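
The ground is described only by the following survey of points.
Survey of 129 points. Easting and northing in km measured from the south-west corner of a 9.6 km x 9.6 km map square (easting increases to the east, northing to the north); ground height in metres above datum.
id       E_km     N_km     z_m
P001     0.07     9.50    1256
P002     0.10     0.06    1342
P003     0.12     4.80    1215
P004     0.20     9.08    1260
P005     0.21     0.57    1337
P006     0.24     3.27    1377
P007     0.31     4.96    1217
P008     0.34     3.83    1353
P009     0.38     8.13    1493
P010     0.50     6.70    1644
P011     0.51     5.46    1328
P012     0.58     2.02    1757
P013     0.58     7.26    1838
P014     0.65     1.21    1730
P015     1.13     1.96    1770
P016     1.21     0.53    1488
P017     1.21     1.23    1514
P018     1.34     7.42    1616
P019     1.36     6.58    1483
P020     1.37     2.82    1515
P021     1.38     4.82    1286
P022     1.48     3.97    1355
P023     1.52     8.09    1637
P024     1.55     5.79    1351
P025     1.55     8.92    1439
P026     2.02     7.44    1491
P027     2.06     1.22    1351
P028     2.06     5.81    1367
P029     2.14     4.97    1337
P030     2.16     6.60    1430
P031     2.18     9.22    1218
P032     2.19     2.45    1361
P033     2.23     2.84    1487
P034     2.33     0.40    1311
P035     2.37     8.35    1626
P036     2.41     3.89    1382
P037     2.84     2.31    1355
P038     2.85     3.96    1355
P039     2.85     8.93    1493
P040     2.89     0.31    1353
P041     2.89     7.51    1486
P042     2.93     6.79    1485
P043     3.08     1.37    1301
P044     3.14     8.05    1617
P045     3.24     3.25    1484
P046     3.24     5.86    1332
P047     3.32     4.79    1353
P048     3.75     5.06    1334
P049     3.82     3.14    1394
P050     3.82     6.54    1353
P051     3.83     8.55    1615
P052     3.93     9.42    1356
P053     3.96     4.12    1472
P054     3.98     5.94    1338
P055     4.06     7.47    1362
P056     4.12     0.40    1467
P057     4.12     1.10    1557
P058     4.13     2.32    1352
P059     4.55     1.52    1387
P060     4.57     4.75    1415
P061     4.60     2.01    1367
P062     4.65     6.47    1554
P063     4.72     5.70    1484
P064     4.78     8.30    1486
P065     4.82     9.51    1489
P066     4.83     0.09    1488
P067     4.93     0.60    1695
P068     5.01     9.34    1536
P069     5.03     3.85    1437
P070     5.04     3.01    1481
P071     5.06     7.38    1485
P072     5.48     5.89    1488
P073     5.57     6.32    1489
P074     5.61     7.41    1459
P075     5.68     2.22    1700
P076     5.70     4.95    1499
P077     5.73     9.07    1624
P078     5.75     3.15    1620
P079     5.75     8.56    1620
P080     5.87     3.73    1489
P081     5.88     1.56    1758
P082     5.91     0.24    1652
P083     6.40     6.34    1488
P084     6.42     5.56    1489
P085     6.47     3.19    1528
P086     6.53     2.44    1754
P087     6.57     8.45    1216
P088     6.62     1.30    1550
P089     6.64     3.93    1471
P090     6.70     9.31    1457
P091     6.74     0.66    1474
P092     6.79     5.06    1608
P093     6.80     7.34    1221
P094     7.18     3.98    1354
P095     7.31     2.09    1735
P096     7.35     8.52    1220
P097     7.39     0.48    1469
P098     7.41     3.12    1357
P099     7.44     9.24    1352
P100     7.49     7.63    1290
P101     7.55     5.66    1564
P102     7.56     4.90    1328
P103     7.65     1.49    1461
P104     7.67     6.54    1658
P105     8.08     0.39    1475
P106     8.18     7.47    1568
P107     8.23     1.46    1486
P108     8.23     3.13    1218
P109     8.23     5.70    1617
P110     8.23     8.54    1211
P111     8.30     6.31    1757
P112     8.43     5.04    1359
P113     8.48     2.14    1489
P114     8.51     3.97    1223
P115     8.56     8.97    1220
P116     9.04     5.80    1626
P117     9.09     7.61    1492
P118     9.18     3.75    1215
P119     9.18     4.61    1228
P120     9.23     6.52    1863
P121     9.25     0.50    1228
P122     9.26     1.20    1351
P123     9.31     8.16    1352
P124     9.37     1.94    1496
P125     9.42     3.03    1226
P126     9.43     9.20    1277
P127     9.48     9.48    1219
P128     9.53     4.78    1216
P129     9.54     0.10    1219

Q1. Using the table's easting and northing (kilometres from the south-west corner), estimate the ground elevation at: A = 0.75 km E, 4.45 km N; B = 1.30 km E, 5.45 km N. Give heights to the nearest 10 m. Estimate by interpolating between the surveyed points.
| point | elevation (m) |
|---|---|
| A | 1260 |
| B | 1350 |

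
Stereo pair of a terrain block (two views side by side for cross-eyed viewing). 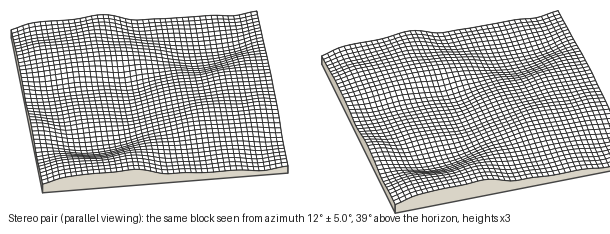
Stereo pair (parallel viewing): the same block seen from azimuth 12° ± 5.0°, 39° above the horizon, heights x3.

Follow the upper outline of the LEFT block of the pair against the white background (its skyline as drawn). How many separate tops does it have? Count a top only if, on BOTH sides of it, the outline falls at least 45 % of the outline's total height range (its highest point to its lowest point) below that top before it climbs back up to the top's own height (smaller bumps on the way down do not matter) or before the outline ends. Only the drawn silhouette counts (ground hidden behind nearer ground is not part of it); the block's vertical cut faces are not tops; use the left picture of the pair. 0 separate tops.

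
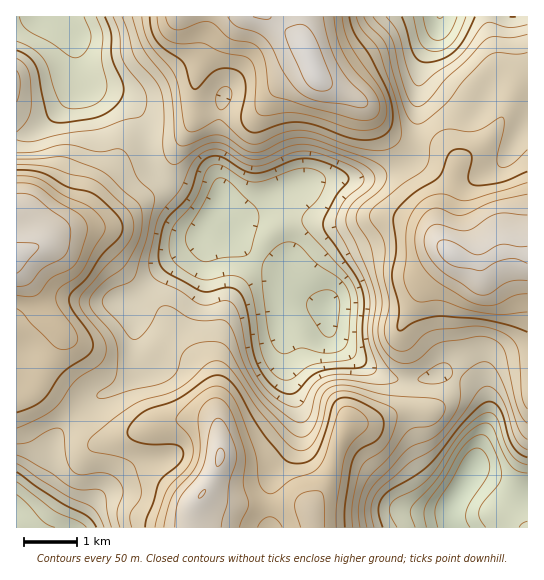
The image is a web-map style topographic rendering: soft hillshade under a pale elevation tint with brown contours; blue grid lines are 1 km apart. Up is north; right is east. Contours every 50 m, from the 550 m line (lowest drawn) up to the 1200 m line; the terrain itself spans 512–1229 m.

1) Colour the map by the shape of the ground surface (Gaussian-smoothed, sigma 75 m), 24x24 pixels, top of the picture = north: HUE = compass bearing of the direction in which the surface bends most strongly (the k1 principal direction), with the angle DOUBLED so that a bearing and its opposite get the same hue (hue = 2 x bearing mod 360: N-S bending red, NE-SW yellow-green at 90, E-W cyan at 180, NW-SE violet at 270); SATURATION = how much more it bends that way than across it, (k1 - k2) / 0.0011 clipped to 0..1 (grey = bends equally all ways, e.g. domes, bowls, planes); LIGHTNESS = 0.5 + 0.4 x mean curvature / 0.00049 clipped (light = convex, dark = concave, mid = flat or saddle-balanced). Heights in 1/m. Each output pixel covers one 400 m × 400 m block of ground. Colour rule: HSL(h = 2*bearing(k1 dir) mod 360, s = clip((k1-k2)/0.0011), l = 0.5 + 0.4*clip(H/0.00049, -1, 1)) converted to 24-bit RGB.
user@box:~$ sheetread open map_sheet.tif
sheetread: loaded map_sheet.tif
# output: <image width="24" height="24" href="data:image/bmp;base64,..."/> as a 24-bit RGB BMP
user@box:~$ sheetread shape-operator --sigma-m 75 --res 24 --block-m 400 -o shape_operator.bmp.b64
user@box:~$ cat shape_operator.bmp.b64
<image width="24" height="24" href="data:image/bmp;base64,Qk32BgAAAAAAADYAAAAoAAAAGAAAABgAAAABABgAAAAAAMAGAAATCwAAEwsAAAAAAAAAAAAAhCJLrD5MhEhnIpGYfNbCgcbJQFCi57SlxLV2nqNronCKNjyKQ1OXt9Ge3+CZoLZhO2I5MSY9tJoyN2EqIRJ2pYzUrM++Xb+fczgxknVTnLeOLMeTJYRFe4JCLHZ1p6ja+NPejrh3aq+cLUGnT1zDtLPJ66yav5VsdCs/KCQauaU1VI0mAjEuP52X0pmLpY46Yq14gNTYt6bMpXKoPYZ8S7JxKLNzI2lV8FRn/MirR6BZMkxjK559ZFKz/qSiy3ZjwiyjVnWsY36o2MKZB1hTCikpniwf1CsAaOm9QZ+0gHSuxJ3IhmiwkZVOYXsvDiUUQmch/vbNi6rLNUmrS8u+EQ9V/3Z1+G1Zi0hwhrWCU0CG58eHL3dJBx0sXRxi6oyNV5tRMmZKOZ94fJSwk3LPyKTgvaTWNjLJHcu+8v/Mr1uIU6C4S3mpCQQv4U1g/dDOrbfdnojKXiyp6sa9xG2GAx4wBRY66NK8w5PJbKygJ5twQIFbRYl7dZ26saXclGvtjJPX7vXWfrW2Wb7HVyOSGgIxZ8+Q4/LZuLbsymv1iWXw59rx+M71LQvRABIz2s+TqXyfyZaYU3djPV85LIEyJoMuTGgzNmI5pLJv8+zNuMqZPVJ3IQwuFSWayvvn2ObHrCp6fRMRioMfjGs251FmtyTJAAtyg9qibmiFyW5xq15qYJ94N8eORFd8YGhMRm1BOpot6fNx1tRaMR04KB4/IqtZMcwgciwSMwAKwEoAoNQcIV4nl4xGp02aHzmGb7ltYVNbomxfwNi3s93oaIbPKySGnn6iY6KjdayR19aB161lJB9JPjpoY8FEIj4hLwciuhaY9PDXs8+oZUp0VnE9ams+Jj4vY6Q2flmWkM+rw/HTaom1mDOVSy5lmJZwbqZ6YKahx6CE27iSMCdrP1B6oLB4NSVTHRVTbH+79ObX3mx2ik6GolVoZTAvOJQ/PcxpXKQhVO0uoZoKKScKJx0TRG9Gfriamsi1OXKpyIqc4rOoVSt7TE16lnRMLSpBFhgsX3E66Lg34KqQoV+yqEGqzKfQk9vIVYiLltu5iFhAw3tFUJ5zMWVrH9tjLN6Qda6IRjhvnp9X4XZvmTGEXld4nlh4cjFtHRovSJ1mrNWnzradoS90YKh1r9e8tIC1hFGbzoLJpHG9us7DlWyvU3yXWtBGG28yQFcxTzc/Yn9Enkw/vktOTU9mgElvijWRRVi0WdarX6xzzD1qxna11/Tsc5LOtHzBc3XLrG6nyJ/DvqCwqWXDoJTGt86xRYaDKUE+Q2JjdoJqbVVuxH2OoEyjUkiGaFGpa6SlcqFXQHxocH+02PPkmL7VkUOtqY+ofIClYZlmhcmqqqnWoofSo6XP4KjQvC+SU2M7G2xGS113e2BsYY9imHqzWnrKQUzataLk08/qZJ/SVbzDz+WqSUmChFq3v6G5f3uYx9DkjtHMcUWNtHt4jZRzpkZ/6lfS157ERq+wFihAk2U8WZIwRIdGVXZpOG9uOMGAwV+HxmyLWaqizLuIloFDJ4FijHy6zYDPy7LT0kWNe0h5rqF7mjZVeltSgDhl7Ld4j19BIAoprGAap9QSHVIRIzEUMTUNMDADJzIBaMgGQn04iFc82pZVNHMpEEITdHk8WE0ZuDRDtHl/gUNVqFZpm3SUZiOL/qmVmhwdEAopyruN3OLATlWAPilCZz82aKVQQ+FfLNpCNIF3UYuKytOuyI2/PoVlLGdYJmMSHIIuqWqEnmm9voe3rFyWOCRw6oik9sXnBSX/ucrm4bi6okS2UzmfbJO1nb60n82JQvmUBGbEbY25i7FvolKg3omgKHVoZcKPK5BwK1o3YFRAnUlLtEVfRSxlvItj6Oy5GUm2ilPN7qm+u1TImFKrbq+Sh8bJ2PPkqvPnAAw1olKSvXZbQGZHwndjsHRrf7mbQFB4SEFhVERBYEk2ll0wSDNDi7lU8eaXITE3ID8/04+FxFbJvpzR1fTwkvP52PPevHOVBQMwSEaIyIqerHCCT4ZpxJuOyafbYy+hTkOIbjmSnj6Jq3RufFNvRM093LuBjz2HJWNaYJRIp2Vxoduep+euXqiMuJ1Tp15HCxxXG4bDrHHP5JfBf5azqYKLti5EnjqJYEt7PSZhrV2nvkyXx215j9ViRpVPskyUVYltM2tRdMCEu+qzosN8V4h5joGtw42qKV55DDc+SipW0pZ8stCtkGzKaHA/flJjez9wRSJMfndJUYKd06fD6tvGTHKAUEaKvISaV9SxYM+uwMyDx7xxRKhcQIR6u0xyo15qChUpHihBydl1eNpeSlaJ"/>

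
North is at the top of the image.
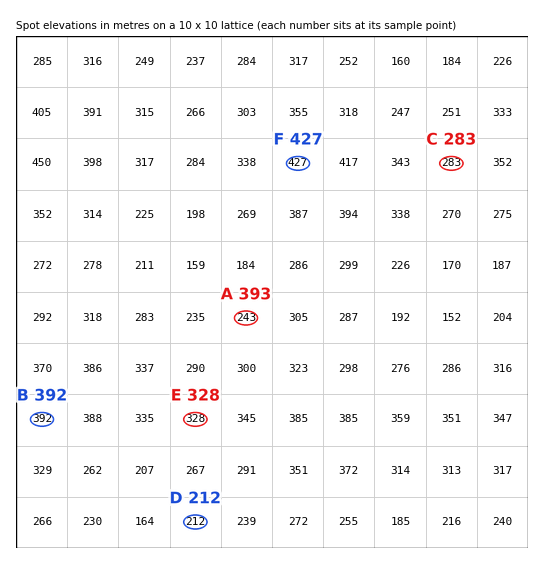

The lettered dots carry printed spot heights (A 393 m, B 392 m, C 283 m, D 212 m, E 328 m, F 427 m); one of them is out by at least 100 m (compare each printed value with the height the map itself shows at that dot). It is A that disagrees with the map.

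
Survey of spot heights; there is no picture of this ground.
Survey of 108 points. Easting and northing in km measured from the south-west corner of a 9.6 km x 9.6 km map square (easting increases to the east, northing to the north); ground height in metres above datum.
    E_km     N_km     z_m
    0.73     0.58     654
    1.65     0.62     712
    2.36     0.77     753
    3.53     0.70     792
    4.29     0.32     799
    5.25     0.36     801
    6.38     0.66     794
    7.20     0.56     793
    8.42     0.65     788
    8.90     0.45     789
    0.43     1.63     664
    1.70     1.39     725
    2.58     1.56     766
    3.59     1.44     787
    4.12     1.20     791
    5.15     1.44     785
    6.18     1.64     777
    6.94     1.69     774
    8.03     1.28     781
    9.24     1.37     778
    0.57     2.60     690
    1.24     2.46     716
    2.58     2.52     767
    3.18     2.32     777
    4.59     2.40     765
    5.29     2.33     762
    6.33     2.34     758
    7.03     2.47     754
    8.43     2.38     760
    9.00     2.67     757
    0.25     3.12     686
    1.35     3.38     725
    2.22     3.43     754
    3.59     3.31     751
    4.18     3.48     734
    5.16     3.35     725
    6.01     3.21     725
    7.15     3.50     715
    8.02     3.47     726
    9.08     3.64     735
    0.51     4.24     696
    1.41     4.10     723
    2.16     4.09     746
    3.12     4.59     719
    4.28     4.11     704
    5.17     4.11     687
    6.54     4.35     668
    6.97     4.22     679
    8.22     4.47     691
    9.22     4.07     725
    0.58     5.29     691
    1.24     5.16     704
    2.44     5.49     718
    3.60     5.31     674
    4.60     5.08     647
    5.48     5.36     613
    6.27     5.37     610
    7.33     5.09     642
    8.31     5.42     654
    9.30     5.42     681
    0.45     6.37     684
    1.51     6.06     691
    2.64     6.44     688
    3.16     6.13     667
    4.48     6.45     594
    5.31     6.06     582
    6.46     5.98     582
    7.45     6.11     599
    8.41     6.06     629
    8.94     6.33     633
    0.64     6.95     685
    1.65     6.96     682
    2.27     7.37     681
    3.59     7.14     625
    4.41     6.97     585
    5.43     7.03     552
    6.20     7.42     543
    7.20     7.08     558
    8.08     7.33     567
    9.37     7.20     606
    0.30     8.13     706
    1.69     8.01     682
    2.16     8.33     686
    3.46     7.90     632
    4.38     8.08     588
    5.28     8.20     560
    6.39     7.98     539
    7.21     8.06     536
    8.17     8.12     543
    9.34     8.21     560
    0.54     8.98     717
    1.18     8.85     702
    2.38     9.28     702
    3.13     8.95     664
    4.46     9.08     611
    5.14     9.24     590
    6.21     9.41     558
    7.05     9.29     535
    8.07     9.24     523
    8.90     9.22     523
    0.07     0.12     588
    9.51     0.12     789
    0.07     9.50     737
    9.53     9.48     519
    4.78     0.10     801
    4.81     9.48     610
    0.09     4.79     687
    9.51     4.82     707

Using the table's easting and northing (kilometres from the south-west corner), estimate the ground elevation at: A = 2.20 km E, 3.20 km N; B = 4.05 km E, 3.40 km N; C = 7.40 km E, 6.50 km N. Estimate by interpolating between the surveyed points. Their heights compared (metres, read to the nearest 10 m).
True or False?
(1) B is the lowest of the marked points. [False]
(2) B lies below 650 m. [False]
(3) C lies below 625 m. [True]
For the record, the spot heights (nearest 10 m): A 750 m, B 740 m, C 580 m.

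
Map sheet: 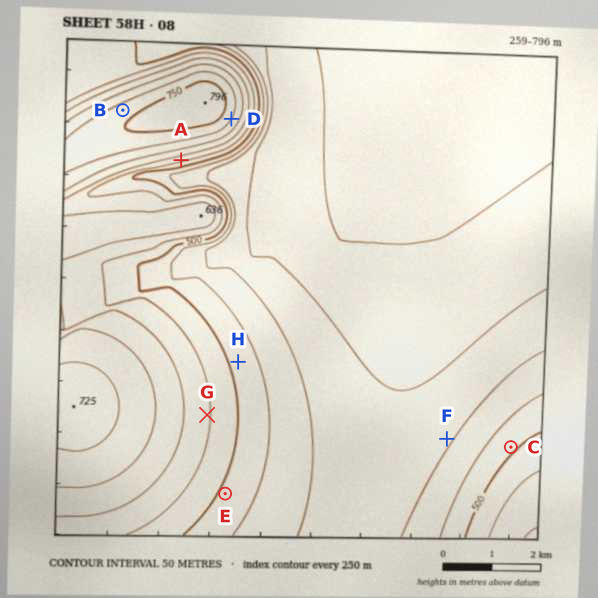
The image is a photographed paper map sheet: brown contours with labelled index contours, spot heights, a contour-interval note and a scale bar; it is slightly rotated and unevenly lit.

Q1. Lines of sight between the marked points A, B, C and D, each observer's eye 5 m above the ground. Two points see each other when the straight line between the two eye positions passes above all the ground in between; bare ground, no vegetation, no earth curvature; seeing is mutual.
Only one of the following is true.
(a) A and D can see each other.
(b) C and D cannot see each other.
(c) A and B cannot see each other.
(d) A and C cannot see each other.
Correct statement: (c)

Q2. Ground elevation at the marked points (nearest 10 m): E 490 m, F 390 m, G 560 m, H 480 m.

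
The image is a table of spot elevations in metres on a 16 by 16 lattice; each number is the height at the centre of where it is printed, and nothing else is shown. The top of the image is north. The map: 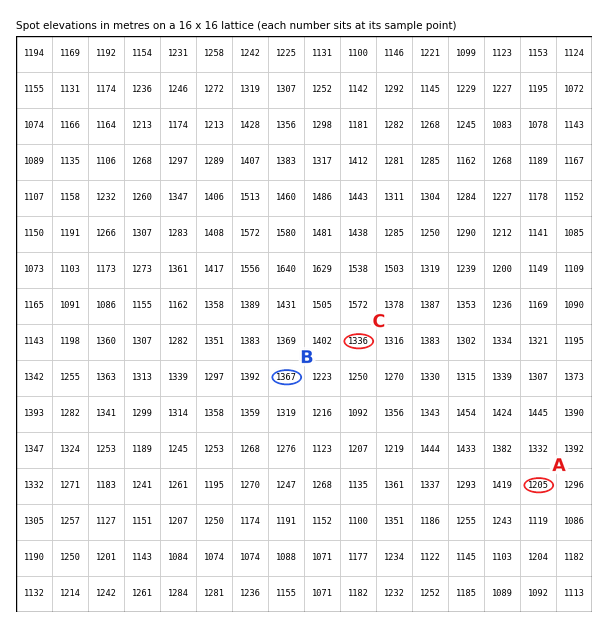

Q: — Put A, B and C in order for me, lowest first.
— A C B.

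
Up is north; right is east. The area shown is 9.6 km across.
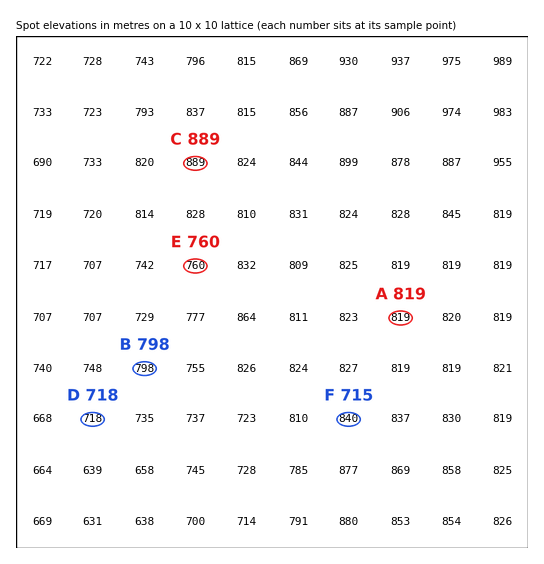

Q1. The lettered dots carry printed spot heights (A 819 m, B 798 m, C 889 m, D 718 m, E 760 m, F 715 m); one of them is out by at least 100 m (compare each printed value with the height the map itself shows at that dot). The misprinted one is F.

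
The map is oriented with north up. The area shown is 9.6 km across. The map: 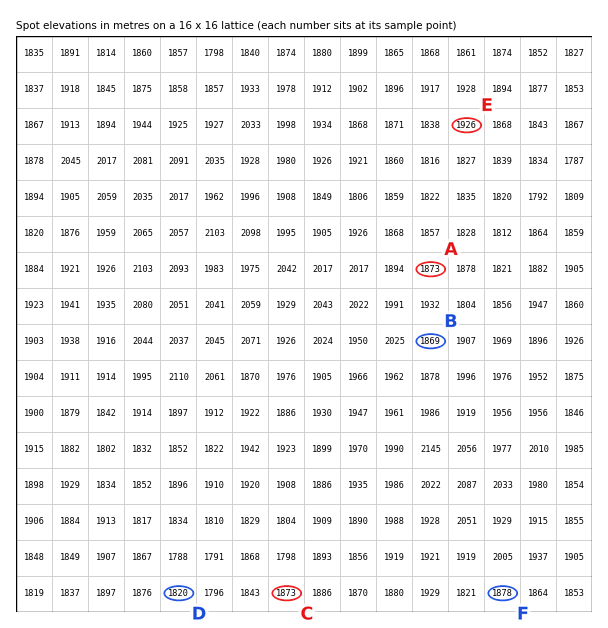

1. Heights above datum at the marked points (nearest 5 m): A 1875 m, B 1870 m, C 1875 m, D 1820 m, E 1925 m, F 1880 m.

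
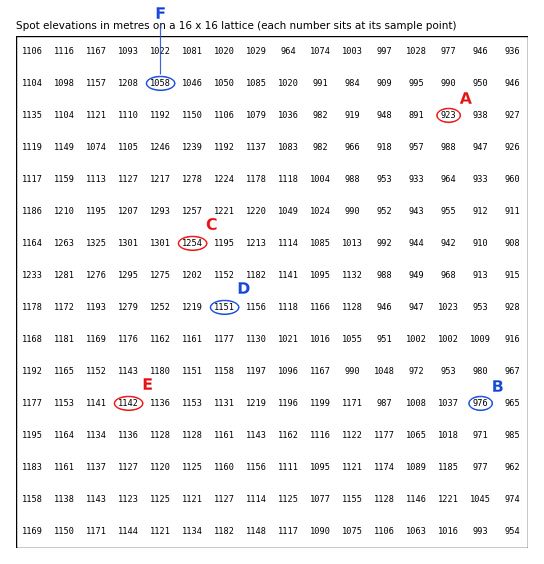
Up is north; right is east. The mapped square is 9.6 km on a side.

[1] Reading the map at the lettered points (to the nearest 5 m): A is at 925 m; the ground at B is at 975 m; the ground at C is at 1255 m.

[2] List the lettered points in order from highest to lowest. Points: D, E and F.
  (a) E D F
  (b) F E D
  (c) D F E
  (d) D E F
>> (d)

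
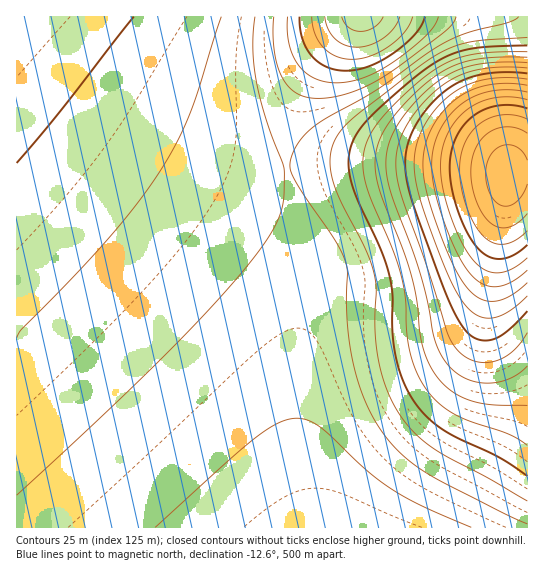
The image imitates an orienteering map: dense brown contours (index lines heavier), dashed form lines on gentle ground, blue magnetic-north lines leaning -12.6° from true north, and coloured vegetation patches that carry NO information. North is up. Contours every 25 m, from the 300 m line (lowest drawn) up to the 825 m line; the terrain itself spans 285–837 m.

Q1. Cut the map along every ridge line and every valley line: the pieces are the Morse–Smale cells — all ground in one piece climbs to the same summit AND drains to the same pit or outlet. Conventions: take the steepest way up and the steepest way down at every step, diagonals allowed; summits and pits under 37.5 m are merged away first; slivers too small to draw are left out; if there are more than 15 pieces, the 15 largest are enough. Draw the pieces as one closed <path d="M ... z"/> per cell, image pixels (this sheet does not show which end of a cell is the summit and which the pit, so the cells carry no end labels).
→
<path d="M17 24l-1 503 298 1-15-67-4-75 5-59 16-69 0-12-20-43-9-34-32 2-20-4-26-10-42-20-36-21-49-35-37-30z"/><path d="M458 164l-133 0-38 5 9 34 20 43 0 12-16 69-5 59 4 75 6 36 10 31 213-1 0-354-22 0-13-5z"/><path d="M527 16l-169 0-31 35-28 43-12 37 0 36 38-3 133 0 35 4 13 5 21-1z"/><path d="M357 16l-340 0-1 7 29 28 37 30 49 35 36 21 42 20 26 10 20 4 20 0 12-4 0-36 5-21 8-19 27-40z"/>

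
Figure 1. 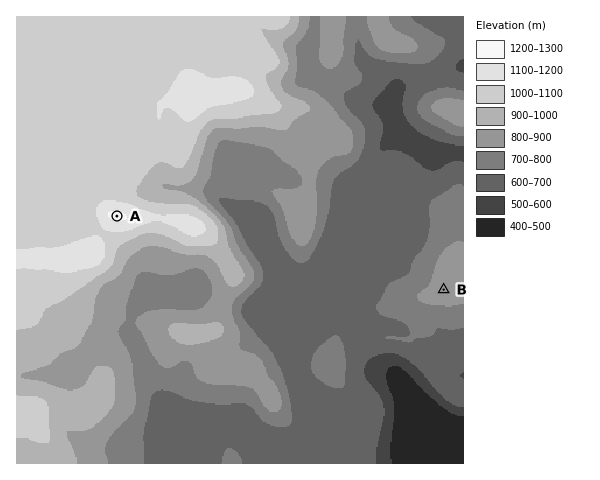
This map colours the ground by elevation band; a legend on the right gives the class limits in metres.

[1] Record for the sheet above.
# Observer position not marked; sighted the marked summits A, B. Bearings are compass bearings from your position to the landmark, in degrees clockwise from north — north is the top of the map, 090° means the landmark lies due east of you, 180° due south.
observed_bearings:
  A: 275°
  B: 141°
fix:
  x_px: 404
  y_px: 241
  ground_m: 650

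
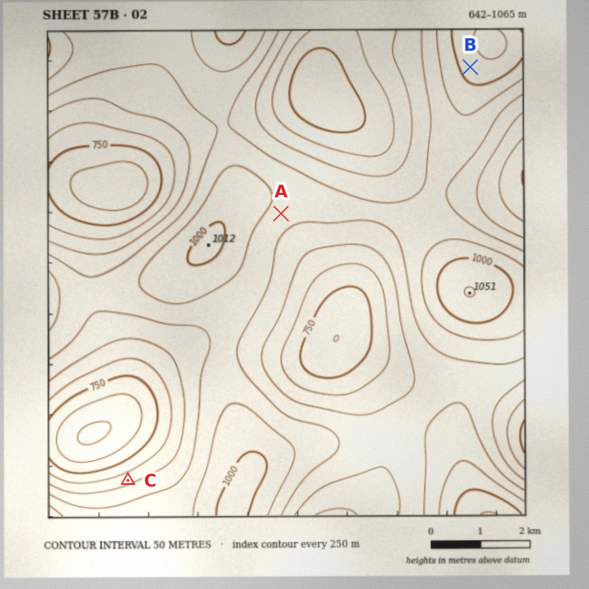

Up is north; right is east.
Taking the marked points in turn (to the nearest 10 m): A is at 930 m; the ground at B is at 1020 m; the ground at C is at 830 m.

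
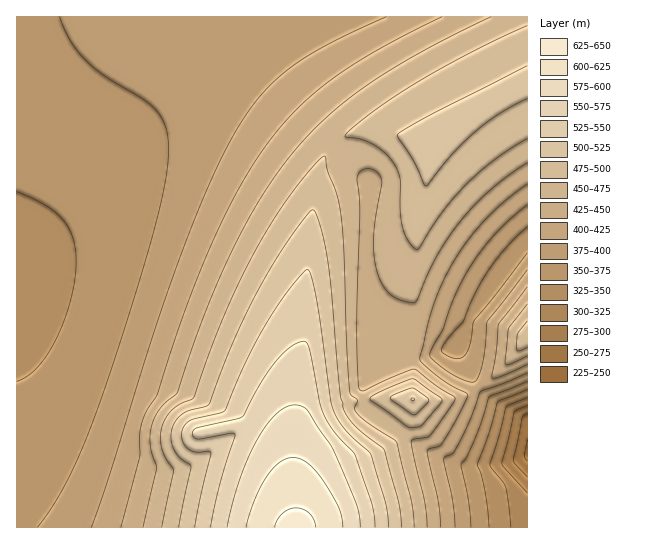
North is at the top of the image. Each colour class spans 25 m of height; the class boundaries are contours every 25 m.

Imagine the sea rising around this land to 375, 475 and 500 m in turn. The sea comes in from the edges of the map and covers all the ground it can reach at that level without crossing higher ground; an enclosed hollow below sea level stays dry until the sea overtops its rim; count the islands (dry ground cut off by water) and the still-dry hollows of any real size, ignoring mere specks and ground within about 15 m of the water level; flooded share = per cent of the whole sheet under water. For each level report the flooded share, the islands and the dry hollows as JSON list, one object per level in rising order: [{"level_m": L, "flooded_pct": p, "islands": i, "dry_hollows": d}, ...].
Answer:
[{"level_m": 375, "flooded_pct": 24, "islands": 0, "dry_hollows": 0}, {"level_m": 475, "flooded_pct": 72, "islands": 1, "dry_hollows": 0}, {"level_m": 500, "flooded_pct": 82, "islands": 1, "dry_hollows": 0}]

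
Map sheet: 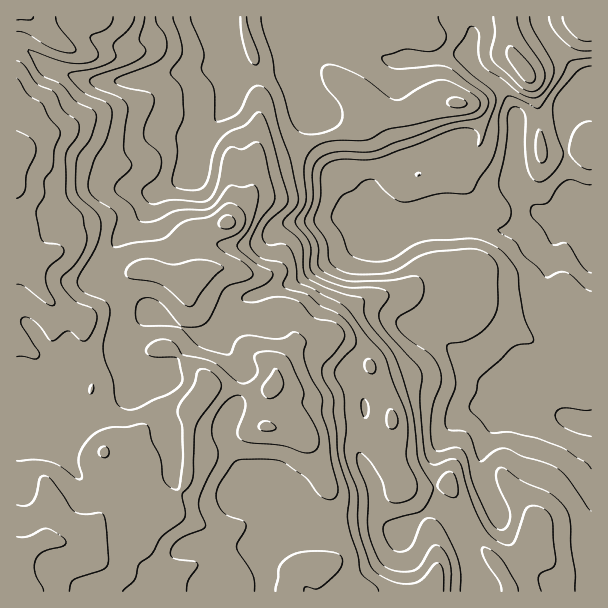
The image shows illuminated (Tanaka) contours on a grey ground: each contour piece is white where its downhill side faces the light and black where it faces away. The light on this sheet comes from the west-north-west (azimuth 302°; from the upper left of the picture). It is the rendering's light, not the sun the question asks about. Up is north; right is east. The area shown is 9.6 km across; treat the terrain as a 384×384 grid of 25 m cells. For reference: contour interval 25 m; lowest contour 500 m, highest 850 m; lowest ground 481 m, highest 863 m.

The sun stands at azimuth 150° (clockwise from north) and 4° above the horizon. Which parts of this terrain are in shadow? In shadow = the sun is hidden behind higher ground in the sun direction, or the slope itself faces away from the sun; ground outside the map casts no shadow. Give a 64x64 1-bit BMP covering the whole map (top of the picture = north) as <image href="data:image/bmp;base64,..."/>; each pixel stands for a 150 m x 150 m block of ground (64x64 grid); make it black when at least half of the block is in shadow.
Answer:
<image width="64" height="64" href="data:image/bmp;base64,Qk0+AgAAAAAAAD4AAAAoAAAAQAAAAEAAAAABAAEAAAAAAAACAAATCwAAEwsAAAIAAAAAAAAA////AAAAAAAAAAAAAAAAAAAAAAAA/AAAAAAAAAD+AAAAAAAAAH4AAAAAAAfAfgAAAAAAA4A8BgAAAAAAADwHAAAAAAAAGAeAAAAAAAAAB4AAAAAAAAAAAAAAAAAAAAAAAAAAAAAAAAAAAAAAAAAAAAAAAAAAAwAAcAAAAAADjADxAAAAAAOMAEHAAAAAA44AAeAAAAADjgAB+AAAAAAAAAB+AGAAAAAAAA4AAAAAAAAAB/AAAAAAAAAA+AAAAAAAAAD4cAAAAAAAAHhwAAAAAAAAPmAAAAAAAAAcPAAAAAAAAxh8AAAAAAAH8HgAAAAAAAOAICAAAAAAAAAAcAAAAAAAACBwAAAAAYAAP3gAAAABgAAf/4AAAAAAAAP/4AAAAAAAAP/wAAAAAHj4//gAAAAeP/h//+AAAB4AOD//+AAADgAAH//4AAAHwAAAP/AAAAP+AAAHwAAAA/8AAAAAAAAD/wAAAAAAAAH/AAAAAAAAAP8AAAAAAAAAfgAAAAAAAAB+AAAAAAAAAD4AAAAAAAAAPwAAAACAAAA/wAAAAIAAAAfAAAAAgwAAB8AAAACHAAADwAAAAAIBwAHgAAAAAAH4AOAAAPAAOfwAwAAD8AA4AAAAAA/gAAAAAAAAH8AAgAAAAAAGAAAAAAAAAAAMAAAAAAAAAAwAAAAAAAAACAAAAAAAAAAAAA=="/>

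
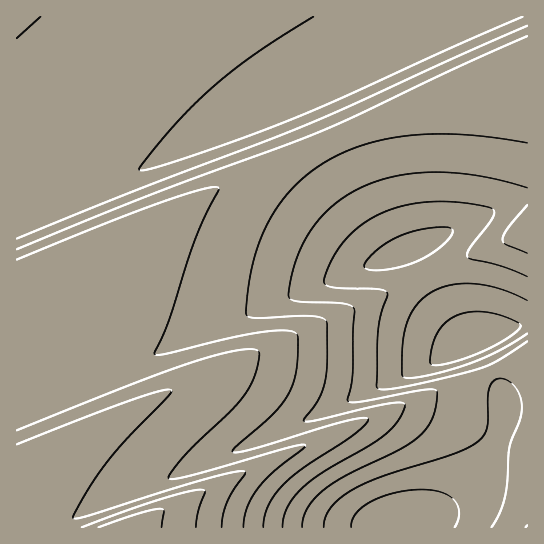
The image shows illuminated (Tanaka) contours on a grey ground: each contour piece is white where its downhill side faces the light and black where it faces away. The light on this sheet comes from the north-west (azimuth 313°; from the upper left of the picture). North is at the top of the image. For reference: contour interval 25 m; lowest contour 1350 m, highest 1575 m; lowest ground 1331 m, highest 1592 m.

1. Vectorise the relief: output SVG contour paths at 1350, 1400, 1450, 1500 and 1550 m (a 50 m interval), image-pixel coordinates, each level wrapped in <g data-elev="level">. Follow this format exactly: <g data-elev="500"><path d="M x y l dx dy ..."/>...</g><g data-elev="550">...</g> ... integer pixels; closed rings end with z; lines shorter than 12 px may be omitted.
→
<g data-elev="1350"><path d="M433 365l-3-2 0-5 5-21 8-12 12-9 15-4 16 0 19 5 15 8-1 4-7 6-26 15-33 12z"/></g><g data-elev="1400"><path d="M324 527l2-10 5-10 10-9 13-9 31-14 72-22 13-6 9-6 6-7 2-7 1-30 2-10 4-6 7-3 8 3 7 8 5 9 1 12-3 11-10 26-2 36-3 16-5 15-8 13"/><path d="M527 341l-30 20-16 7-68 17-22 4-12 0-3-3 2-52 2-17 7-20 0-4-4-3-6-1-44-2-8-2-1-4 5-16 9-16 12-14 13-12 16-9 18-6 18-5 22-2 30 2 26 6 1 4-1 5-23 29-3 6 0 4 5 2 31 8 24 10"/><path d="M523 17l-235 104-106 38-31 10-12 1 5-8 28-35 41-40 42-33 58-37"/></g><g data-elev="1450"><path d="M282 527l1-9 4-9 5-10 9-9 21-17 47-27 15-11 13-13 8-16-1-3-2 0-12 0-76 18-10 0 15-22 6-17 2-23-1-38-4-3-9-2-56 2-8-1-3-3 3-28 5-28 9-24 12-23 18-23 22-19 27-16 29-10 34-7 37-2 40 2 45 7"/><path d="M527 36l-67 30-138 65-170 63-135 55"/></g><g data-elev="1500"><path d="M243 527l4-20 11-18 16-18 29-22 3-3-1-1-21 4-98 28-13 2-5-1 5-8 13-16 44-43 15-17 7-12 5-13 2-15-2-4-10-1-15 2-45 13-58 21-112 45"/></g><g data-elev="1550"><path d="M196 527l2-17 7-17-2-3-14 1-28 8-79 28"/></g>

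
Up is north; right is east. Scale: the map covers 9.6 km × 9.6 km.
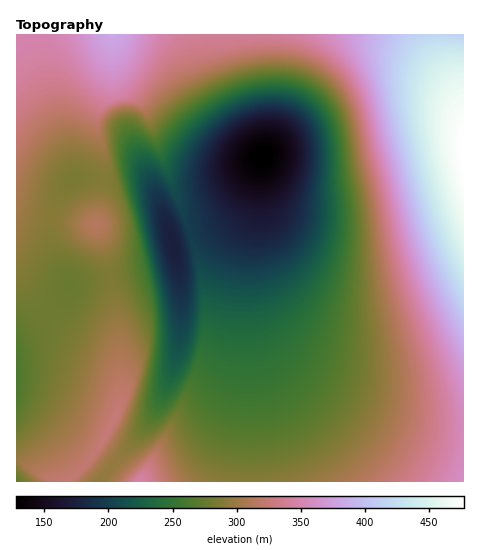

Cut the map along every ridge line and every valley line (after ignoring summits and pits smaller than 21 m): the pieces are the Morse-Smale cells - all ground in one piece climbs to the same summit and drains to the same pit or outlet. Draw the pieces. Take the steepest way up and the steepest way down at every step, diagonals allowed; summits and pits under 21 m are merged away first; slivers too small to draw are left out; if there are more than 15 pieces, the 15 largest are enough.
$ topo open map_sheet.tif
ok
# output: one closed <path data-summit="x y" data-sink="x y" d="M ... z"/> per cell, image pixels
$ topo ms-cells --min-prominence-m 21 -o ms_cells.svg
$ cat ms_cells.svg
<path data-summit="463 151" data-sink="263 156" d="M463 34l-237 1 0 11 7 27 29 78-3 20-1 37-10 38-3 34 0 30 4 63 1 109 214-1z"/><path data-summit="112 35" data-sink="263 156" d="M225 34l-208 0-1 174 34 9 7-18 13-18 6-3 28 0 1-23-9-27 0-12 11-25 6-39 2 14 7 16 25 28 10 35 32 84 25-6 10-6 17-20 21-40-6-23-26-73z"/><path data-summit="111 425" data-sink="17 376" d="M110 278l-40 7-8 16-14 13-32 23 0 122 40 23 12 0 20-20 21-32 13-28-3-66z"/><path data-summit="139 481" data-sink="263 156" d="M260 159l-19 39-8 12-11 10-32 12 14 57 0 55-5 20-11 30-48 88 109-1 0-108-4-63 0-30 3-34 10-38z"/><path data-summit="111 425" data-sink="173 245" d="M175 259l-6 5-15 4-44 9 9 59 3 66-13 28-14 22 17 14 37-44 14-26 12-31 7-41-1-39z"/><path data-summit="139 481" data-sink="173 245" d="M189 231l-18 8 7 29 4 33-1 36-6 28-12 31-14 26-36 43 18 17 10-2 21-36 26-50 15-44 2-16-1-45-8-39z"/><path data-summit="112 35" data-sink="173 245" d="M113 52l-6 39-11 25 0 12 9 27-1 23 13 2 12-4 9 0 9 4 9 11 16 46 15-6 2-3-32-83-10-35-25-28-7-16z"/><path data-summit="96 225" data-sink="173 245" d="M138 176l-9 0-12 4-13-1-2 3-6 44 8 17 7 34 43-9 15-4 7-5-7-31-13-37-9-11z"/><path data-summit="112 35" data-sink="17 376" d="M19 209l-3 1 1 126 31-22 14-13 8-14-18-37-2-9 1-23z"/><path data-summit="96 225" data-sink="17 376" d="M56 218l-6 2 0 21 4 16 14 26 3 2 39-7-6-35-8-18z"/><path data-summit="96 225" data-sink="263 156" d="M97 178l-21 0-6 3-13 18-6 19 45 6 8-44z"/><path data-summit="111 425" data-sink="263 156" d="M96 453l-28 27 1 2 29 0 6-5 8-12z"/><path data-summit="111 425" data-sink="17 481" d="M18 460l-2 0 1 22 39-1z"/><path data-summit="139 481" data-sink="263 156" d="M112 466l-13 16 31-1z"/>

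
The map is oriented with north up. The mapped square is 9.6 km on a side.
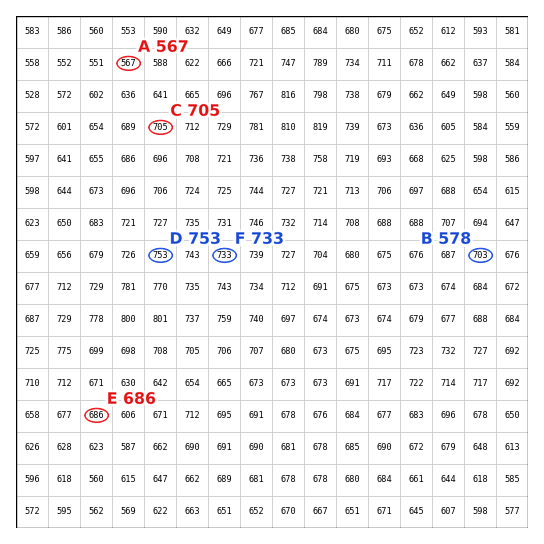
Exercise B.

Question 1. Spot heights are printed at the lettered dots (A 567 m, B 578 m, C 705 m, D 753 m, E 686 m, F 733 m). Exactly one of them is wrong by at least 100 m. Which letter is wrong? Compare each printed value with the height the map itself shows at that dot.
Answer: B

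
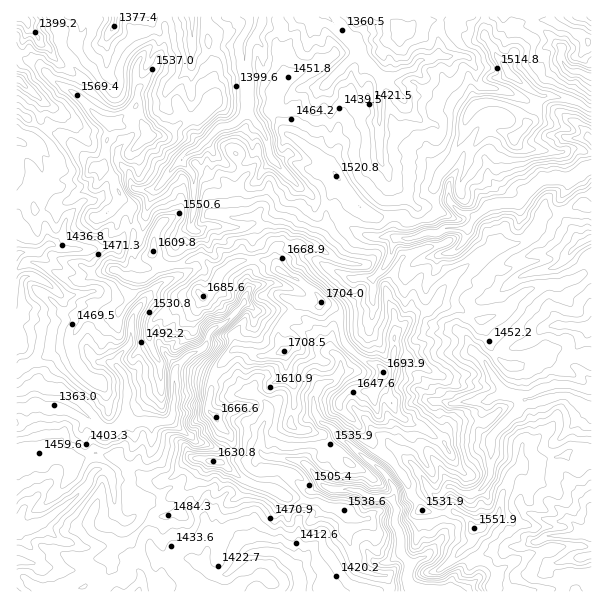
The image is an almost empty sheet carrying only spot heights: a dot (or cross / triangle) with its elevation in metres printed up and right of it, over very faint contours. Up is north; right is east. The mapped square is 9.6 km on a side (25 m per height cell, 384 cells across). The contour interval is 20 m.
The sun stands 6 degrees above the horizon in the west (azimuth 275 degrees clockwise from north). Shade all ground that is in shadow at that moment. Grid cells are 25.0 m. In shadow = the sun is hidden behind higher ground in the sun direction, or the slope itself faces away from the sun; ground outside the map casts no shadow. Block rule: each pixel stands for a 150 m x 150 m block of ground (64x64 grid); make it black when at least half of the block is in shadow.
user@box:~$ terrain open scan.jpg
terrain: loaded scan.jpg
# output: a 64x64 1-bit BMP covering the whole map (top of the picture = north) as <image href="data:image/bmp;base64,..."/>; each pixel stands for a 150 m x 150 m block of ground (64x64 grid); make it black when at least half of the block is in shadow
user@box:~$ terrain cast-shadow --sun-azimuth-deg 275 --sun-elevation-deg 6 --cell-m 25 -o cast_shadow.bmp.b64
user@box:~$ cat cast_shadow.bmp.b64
<image width="64" height="64" href="data:image/bmp;base64,Qk0+AgAAAAAAAD4AAAAoAAAAQAAAAEAAAAABAAEAAAAAAAACAAATCwAAEwsAAAIAAAAAAAAA////AAAAAAAABEADAD8CAAAEAAMAeYPAAAABBgA50+AAAACEA/hk+AAAAOAD/D8OAAaAAAb2H+AAABgBAPMP/wAAHAVA8A//kCAcBwLgI/+cYDjDh+Zj845gCAP3z2PnByAEA/7v8w0DoAQg6N+YAQHAAPnB2zwAAYIB/weyfgAACgD8DiT+AAdKEPwcwP4wB8IA+HnA/hgDAAH588f/DgA4Q/nG3/+PADjD+cz//8YAOOPxzP//8AA84+3g///8wDjj4/B///FA+OGj+H/+AgH08YP4//4AAfH4A/u//wADObwB97//AAEdDAHvv/xAAB0PYi+f4eAADA/hP7/D4YAMB+A/v8HjiAYH4D/98OCQBwPgf/zgAYADg+D/9McBwADBw//2AcAAAABH8doAOAABxAfcz4DMMAXgRv9hwP4QBfgC/nhgPzR0/AMQz+MdBDZ4EQAD8QgEHzAeAYH8AAAPsA6Dwb+YAE+QDwfB/8wAX9BvD8H/4AA/8D4PwLn4ADv8HB+A+PcAN/54D4BYVwAz/ngvgFj/ADH/cCGAIP8ACf/wKYAgf2AD5+ADgAB+YEPz4AGgEDzg8/PkwaAAEcHz8ePHwAAfAOPx4+eAEP8IxfvgdgAh/xnC+cA+OCP+EUP50B4eA/21wfvBjhoG+Obgc8GYAg4wwvBx4pAIDgEAMHJiAAAEDQ=="/>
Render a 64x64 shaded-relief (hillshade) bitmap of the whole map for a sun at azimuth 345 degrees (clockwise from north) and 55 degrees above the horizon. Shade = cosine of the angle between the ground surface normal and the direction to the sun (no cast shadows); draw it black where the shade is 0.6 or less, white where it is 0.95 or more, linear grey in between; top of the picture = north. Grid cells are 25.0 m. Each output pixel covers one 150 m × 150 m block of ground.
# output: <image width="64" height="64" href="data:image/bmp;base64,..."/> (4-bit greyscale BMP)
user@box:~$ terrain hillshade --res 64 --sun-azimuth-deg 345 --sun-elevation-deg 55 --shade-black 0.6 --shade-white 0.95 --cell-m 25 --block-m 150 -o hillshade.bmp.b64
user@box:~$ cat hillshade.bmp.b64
<image width="64" height="64" href="data:image/bmp;base64,Qk12CAAAAAAAAHYAAAAoAAAAQAAAAEAAAAABAAQAAAAAAAAIAAATCwAAEwsAABAAAAAAAAAAAAAAABEREQAiIiIAMzMzAERERABVVVUAZmZmAHd3dwCIiIgAmZmZAKqqqgC7u7sAzMzMAN3d3QDu7u4A////AIrMu7qYd3eaqpmru6mZmYmrmYZURnhAAEJLyJvNzKd5q8y7uqmIiJqqqqqrupmqmZqphVeHWXIAEyi6ibvMuZrcu6qqmZmYmqqqqYnMu7upmZl2i8yJvKMDRZuXiJvM3buZmaqpmZiamZmZh4zdyoeZmHiZi8eO7GN3m7qId5vNmpq8u6qZiJmIiImYeJqXZ4mHeYZEpyWsyWeJq7y5iHnczLqpmaqYiHd3iZmGZVVnaJd5d2SYYlvLdFZ4iczLu8zcuYiaq7qId2aIiId2VVZFeIdnd4eFR6qWRWVUaaqrmavMupq7u5iHZ4iHd4dUV3RHh4dolWZVacuVaIh2d3iIV73cmaqKuqmIeIVWdlM0dleJvHaod5h77umJmYh3d3mVWt25qomrqZhnd0Q0QiJpvd3f2Yer3c3u7ImHd2eHV6lTndqqqYmZhmZ5cxJGd63v/rmpZKu+677ch4iHeHZmepU526qpiImXZWVUV5upnKmXQBYnmVi2Od2niIiYZndnqVW8qqqrqIdSMEm8y6mYMAAHhRqWZTNDvbiJmZhmh3eJhXqIq83aZDEEi8zMyqNFRZqAipWEJ6et2pmYh3eZiImoZ3m7zcuHmZh4q7upZXibpwWpaIRYqqzbqamYmbqpmryry7y8u7//2VaJh1NImrtQWZZoZoeaq7upq7qqzMu6zN7+zLy8/+pmVnhlQzabowaYdnZph3ibvLqKzczdzMqry87czN/pY0eHeZZFaZggR1VlZ5uGZlvu3Kic3czN3Kq4aru637YzeId5qXmqgQSFJEaKzKd3Rd/t2oq8vMzNuoZWmGVbmUapZFirqKpASHNEarzd26u1bO3dqau7u7uoZnaYUymZmsy5d4uniHZ4RHV5u8zdy9yZzd7bqpqpmXVFZ5l2SKmrisymWJdqvaZnZ4eYh1Z4nLiKvNupaJh2Q0Z3mZhYmJt2iJdEdknf67pldnVDM0V5dVV4mHhmd2VWmpmJmFeZvHVkaZRnVYzu3IRGVVZ3d5dEVEVWd4ZnZnnMuWiYVbzdhVMTd2VUR7uauEZXmruplWd2ZmeHyneIiqmId3dwjv/XRTIlUzaHZYzrZnm8vMtnqqmIiYjcqZmZhTS4WIAG3+x5qodUZ5dJ3vx3mYmZqFmru6mZq6u6qZd2QZloRAAdvLzdy6iHdnve24epiIdleImsy6m8mqqrl3hjeXU1MAfP3OzLuodnmby7hHmZmFV3eIrMzLuqqquneHVqpVZkAK/73duYdVeHm8y2Rnd2Z3ZniJqqmau6q7qJljvbh4YABv/N3JZkVnaLy8t2VVaKmHZ3d2ZnmZmru6u5J97JmEAAX5iJmHdol4u7zLp1aKvLp2d3d3eYerqrzLphncuphTEJh3mqmru6i6zMu6d4mazKdmZ4d5m7l3eZh1EIztzKZSOru6q8zN27vLy7yneIib25d4d2irhnh1Q0ZSKM7u2VMld3iszMuqntq7rMl4iHes3LuYdmZomaqHmrlUac3McyRVe8u7hkRM6qys3Jh4h2irzcuaiau8zd7suYmpmt7Jeau7upd4mGXbirzv6od4h3eL3KmrzM3c3uzKit3c7e3M3Ll2Z6zdx77aiJ3+uHd3iHe91maamIeZm82ovf/u7t3dy5mbu83crv/sht/bmYdWZnvYdmaGQ0ZqvbZ87t7u7N7t7du7qZh3et3srty6y3d2ZomIdplkNnmu10bJqrvM3u3t26qGVDMhEWmL7tvNuHdlSYh3e6p1d43thKl4maqs3MzKqHaJiJljFVbf/t7JiGVZmZlozdlne//YrLvMzKrNu7qYirzMyqmJQnzu3dusqIqqq6eau4u7/tqszMzdyq3bqpmrzMzJiIczJGic7r3suqq7unZ5majO26zMu73bvNqJibu6u6qXV3ZDNGjf7O/qqqqrh2iYQ1zsvMu7m9y7dnmau6q6qrlHllZURHzbvvqqqqqIeJVUNt6rzduozsdYiaqaq6qqu3WmZ2QhJGVZyqqqmKyok2Uxfszdubqdh5qqqpmrmqqrtph3dTEAABNquql4vsmHVCIFztuJq6lZmaupmZqZqrzKiHd1IyI1RGqqh4vMuIuDIgBK28y7uGaKu7mIiqqru8uJZnVFeay5qIiJvLqnabd2UxGe/8y3mbu7upmKqqu7y5iGeZVoiaqWWJvMl4l3q7unQAnf3Ie8y8u6qZqrvLqrl5mbyERndiaKzLlmnLmbvLmGADnKWcy8zLqpirzLqZq4iaqrlnd0GszKhlrO/JmbqrphJKqJu7vMyqqKvMqam9t3iby3VCOMy5ZFrM3+p4q7u6dmmqqbus3Lqpq7qqur3dzMyphVesy3RWrMzMy2acu7uneaqoiqrcyrmsmKu7vN7cqHrLvd23RZzcu7urdGrLu7l5q7p3dpzbu5uru7u7zKdGm83e20Vq3cy7uru1R6zLqYmcu6h0Sdu7h5vbu8vLqHq7q8unWL3Lu7q7y7pnjMuomqy7u7lUnKlVRZvdzMqYyZqZtzOr7aqqu7verJiLuqmKu6qrzKZqp2ZUR6uah2vZeKiYZc3riqmbzM7cuYqpmIq6q6q8y6mYl3ZFZ3ZljNyYiGmYzbeZmXjNvNy5iqqXaLq7uqzMuImph2d4iZirvbqHRpzNmbqZhZy8zKmKq6mHq7q7q8uGaKqpiImavLu7upZ6zeurzLqVW7zMqZqru6ibqqyrynVGiruZiaq9y7qqdpzt"/>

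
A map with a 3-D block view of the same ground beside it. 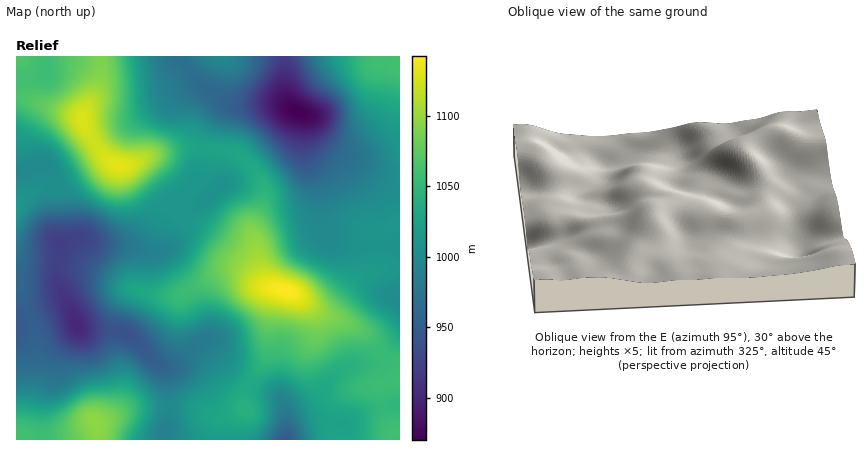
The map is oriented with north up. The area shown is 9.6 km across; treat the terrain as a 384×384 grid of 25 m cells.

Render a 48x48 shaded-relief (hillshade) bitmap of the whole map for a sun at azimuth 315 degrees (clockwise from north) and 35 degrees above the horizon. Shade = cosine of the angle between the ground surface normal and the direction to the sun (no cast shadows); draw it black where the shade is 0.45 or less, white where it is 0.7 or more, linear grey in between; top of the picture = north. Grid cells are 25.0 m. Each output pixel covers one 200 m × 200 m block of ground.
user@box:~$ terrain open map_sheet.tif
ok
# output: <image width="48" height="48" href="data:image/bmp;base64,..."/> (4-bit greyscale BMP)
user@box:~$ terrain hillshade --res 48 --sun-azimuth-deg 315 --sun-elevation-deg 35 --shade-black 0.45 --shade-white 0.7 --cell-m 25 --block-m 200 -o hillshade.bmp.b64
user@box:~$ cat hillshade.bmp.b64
<image width="48" height="48" href="data:image/bmp;base64,Qk32BAAAAAAAAHYAAAAoAAAAMAAAADAAAAABAAQAAAAAAIAEAAATCwAAEwsAABAAAAAAAAAAAAAAABEREQAiIiIAMzMzAERERABVVVUAZmZmAHd3dwCIiIgAmZmZAKqqqgC7u7sAzMzMAN3d3QDu7u4A////AIiIiYiIdUMzRniYh3dmVDIliamIiImYiIiJmZiIdkMjRXiYh3d2ZTIleZmIiImZiJmaq6qYd2QzNGiIiId3ZUI1eZiHd4mZiKmazNypiHZURWiZiIiIdlRFeJiHd3iIiKqaze7LqZhlVniZmYmYh2VWeIiHdnd3d6qZrO7suqmHZ4mqqZmZh2VWeHeIh3d3d6qYms3dy7qHeJqrqZmZh1RWd3d4mIh3d5mYiazMzLqIiJqrqpmql1RFZmZ4iZiIh5mYiZq7zLqIiJmaqpmaqGVWZmVmeIiIiIiIiZqru7qIiIiJmZmaqXZmdmVVZ4iIiIiIiZqru6qIiId4mZmaqYdnd2VVVnd3iJiHeJqruqmYiIdniJmaqYd3d3ZVVmZ3eIiHd4mrqpiIiHZlZ4mZqYdnd3ZlVWZmd4iHZniaqYeIh3ZURniJmYZmd3ZmVmZmd4h3ZmeJmGZnd2ZDNFZ4iHZVZmZmZnd3d3d3ZmeJh2VWZmZUM0Vnd2ZVVVVmd3eIh3dmZmeIh2VVZ3ZlRFVmZmVVVVVnd3eIh2ZmZneJmHZmeId2VVZ3d2ZmVVVnd3d3d3ZVZ3iJqpiIiZmHdmeIiId3dmZnh3dnd3ZVZ3iau7qZmqqph3iZmZmZmHd4iHdmZnZVZ4iavLupqru6qYiZqpmaqZiIiId3dmZVZ4iavLupmrvLupmZmZmZmZmZmIiHd1VVaImaq7qpmau8y6mZmYh3iZmZmIiIh1VWeImZqqqYiImrzLqZmYdlZ4iIiIiIh0RWZ4iJmpmId3iavLupmIZVVneIiId3dzNFZneIiIiHd3eJq7uqmHZVVnd4iId3dyIkVVZnd3d3d3d4mru6mHZVVneIiIiIdzIjRERWZmVmd3d4iry7qYZVZniIiIiIiEMjNERFVURFZ3d3ibzMuodVZ3iJmYiIiGVERERVVDIjVnd3eJvMupdVZ4iJmZmIiIdmZmZmVDIRNWd3d4m7updlZ4mZmZmYiIiHd3d3ZUIQE0Z3d3iaqpdlaJmZmZmYiJiIiIiIdlMgASRXd2eImYdmeJmZmZmZiIiIiJmYh2VCEBJGd3Z4iId2eJqZmZmZiHd3iJmZiIh1MhI1Z3d3iHdniJqpmImZiGZneImZiJmYdUNFZ3d4iHd3iaqqmIiIiGZmeIiIiJq7qGVWeIiIiHd3iau7qYiIiHZmd4iHd4mruph3iJmZiHd4mavMuYiIiHZmeIh2ZmeaqpmYiJqqmHeImavNyoiId3Z3iJh2VVZ4iZmZiImqmHd4marNy5h3d2d4mal2VEVneImZiIiIh3Z3iImry5h3d3eIqrqHVERVZ3iJiHd3ZVZmd3eJuph3d4iJq7uoZURFZnd4h3dmVEVWZ2ZnmZd3d4iJq7updlREVnd3d3dlQzRWd3ZmiIdmZoiImqqphlREVnd3d3ZlQyNGeId3iIdmZ3d4iZmZh1REVnd3d2ZVQyNGeJiIiIh3d3d3iJmZhlRFVnd3d2ZlVDNGiZmIiZh3d3d3iIiYhlRFVneId2ZlVURGiZmIiZiHiA=="/>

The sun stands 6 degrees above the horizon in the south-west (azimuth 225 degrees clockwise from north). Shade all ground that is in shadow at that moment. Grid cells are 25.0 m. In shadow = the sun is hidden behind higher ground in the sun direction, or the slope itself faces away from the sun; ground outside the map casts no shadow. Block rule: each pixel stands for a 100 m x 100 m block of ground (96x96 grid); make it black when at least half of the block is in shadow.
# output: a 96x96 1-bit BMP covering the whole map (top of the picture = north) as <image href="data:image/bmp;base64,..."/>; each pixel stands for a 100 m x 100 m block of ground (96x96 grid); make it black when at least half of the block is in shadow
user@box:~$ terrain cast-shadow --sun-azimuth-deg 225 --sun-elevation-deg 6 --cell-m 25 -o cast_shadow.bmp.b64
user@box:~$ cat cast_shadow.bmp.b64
<image width="96" height="96" href="data:image/bmp;base64,Qk2+BAAAAAAAAD4AAAAoAAAAYAAAAGAAAAABAAEAAAAAAIAEAAATCwAAEwsAAAIAAAAAAAAA////AAAAAAAAAAAAAAAAAAAAAAAAAAAAAAAAAAAAAAAAAAAAAAAAAAAAAAAAAAAAAAAAAAAAAAAAAAAAAAAAAAAAAAAAAAAAAAAAAAAAAAAAAAAAAAAAAAAAAAAAAAAAAAAAAAAAAAAAAAAAAAAAAAAAAAAAAAAAAAAAAAAAAAAAAAAAAAAAAAAAAAAAAAAAAAAAAAAAAAAAAAABgAAAAAAAAAAAAAADwAAAAAAAAAAAAAAD4AAAAAAAAAAAAAAD4AAAAAAAAAAAAAAH4AAAAAAAAAAAAAAHwAAAAAAAAAAAAAAHgAAAAAAAAAAAAAAHAAAAAAAAAAAAAAAAAAAAAAAAAAAAAAAAAAAAAAAAAAAAAAAAAAAAAAAAAAAAAAAAAAAAAAAAAAAAAAAAAAAAAAAAAAAAAAAAAAAAAAAAAAAAAAAAAAAAAAAAAAAAAAAAAAAAAAAAAAAAAAAAAAAAAAAAAAAAAAAAAAAAAAAAAAAAAAAAAAAAAAAAAAAAAAAAAAAAAAAAAYAAAAAAAAAAAAAAA4AAAAAAAAAAAAAAB4AAAAAAAAAAAAAAAAAAAAAAAAAAAAAAAAAAAAAAAAAAAAAeAAAAAAAAAAAAAAB/AAAAAAAAAAAAAAH/AAAAAAAAAAAAAAP/AAAAAAAAAAAAAA//AAAAAAAAAAAAAB//gAAAAAAAAAAAAD//gAAAAAAAAAAAAH//gAAAAAAAAAAAAH//gAAAAAAAAAAAAH//AAAAAAAAAAAAAH//AAAAAAAAAAAAAH/+AAAAAAAAAAAAAH/4AAAAAAAAAAAAAH+AAAAAAAAAAAAAADgAAAAAAAAAAAAAAAAAAAAAAAAAAAAAAAAAAAAAAAAAAAAAAAAAAAAAAAAAAAAAAAAAAAAAAAAAAAAAAAAAAAAAAAAAAAAAAAAAAAAAAAAAAAAAAAAAAAAAAAAAAAAAAAAAAAAAAAAAAAAAAAAAAAAAAAAAAAAAAAAAAAAAAAAAAAAAAAAAAAAAAAAAAAAAAAAAAAAAAAAAAAAAADgAAAAAAAAAAAAAAHwAAAAAAAAAAAAAAP4AAAAAAAAAAAAAAP4AAAAAAAAAAAAAAf4AAAAAAAAAAAAAA/4AAAAAAAAAAAAAA/4AAAAAAAAAAAAAB/4AAAAAAAAAAAAAD/4AAAAAAAAAAAAAD/4AAAAAAAAAHgAAH/4AAAAAAABAPgAAP/4AAAAAAAAAPwAAf/4AAAAAAAAAfwAA//4AAAAAAAAAPwAA//4AAAAAAAAAPwAA//4AAAAAAAAADAAA//4AAAAAAAAAAAAAP/4AAAAAAAAAAAAAH/wAAAAAAAAAAAAAB/gAAAAAAAAAAAAAAeAAAAAAAAAAAAAAAAAAAAAAAAAAAAAAAAAAAAAAAAAAAAAAAAAAAAAAAAAAAAAAAAAAAAAAAAAAAAAAAAAAAAAAAAAAAAAAAAAAAAAAAAAAAAAAAAAAAAAAAAAAAAAAAAAAAAAAAAAAAAAAAAAAAAAAAAAAAAAAAAAAAAAAAAAAAAAAAAAAAAAAAAAAAAAAAAAAAAA="/>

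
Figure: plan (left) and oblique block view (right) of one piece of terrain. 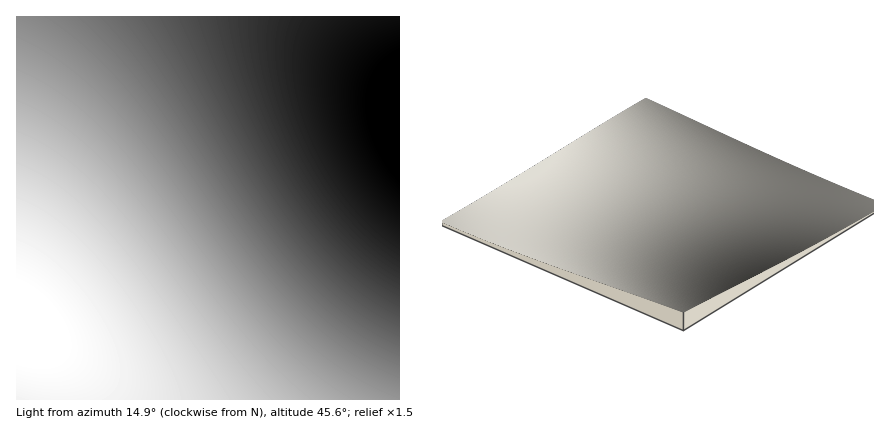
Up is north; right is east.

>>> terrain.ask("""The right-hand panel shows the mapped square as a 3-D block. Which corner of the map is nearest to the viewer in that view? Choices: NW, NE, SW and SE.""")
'NE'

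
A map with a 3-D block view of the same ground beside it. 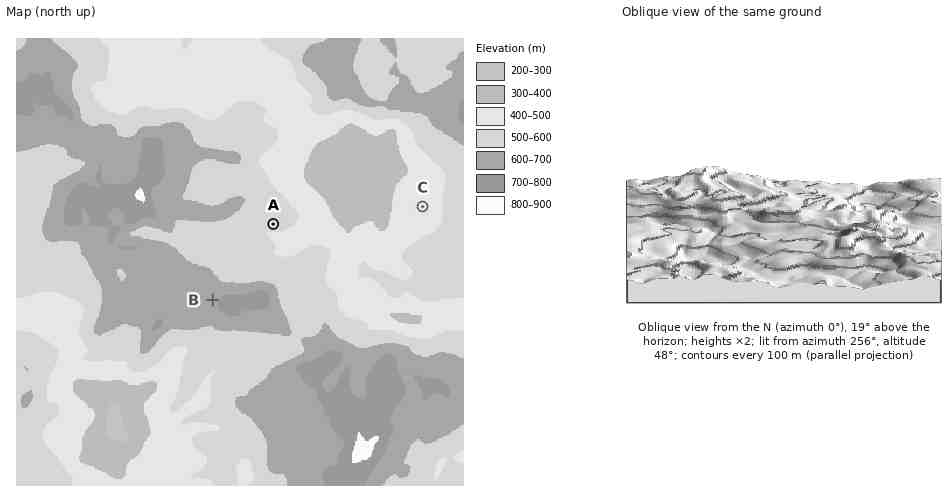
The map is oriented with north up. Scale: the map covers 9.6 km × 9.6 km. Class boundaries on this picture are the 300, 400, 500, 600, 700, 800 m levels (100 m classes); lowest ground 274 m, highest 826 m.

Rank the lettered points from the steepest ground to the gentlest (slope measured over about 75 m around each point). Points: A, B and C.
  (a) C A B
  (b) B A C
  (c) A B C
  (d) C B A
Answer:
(b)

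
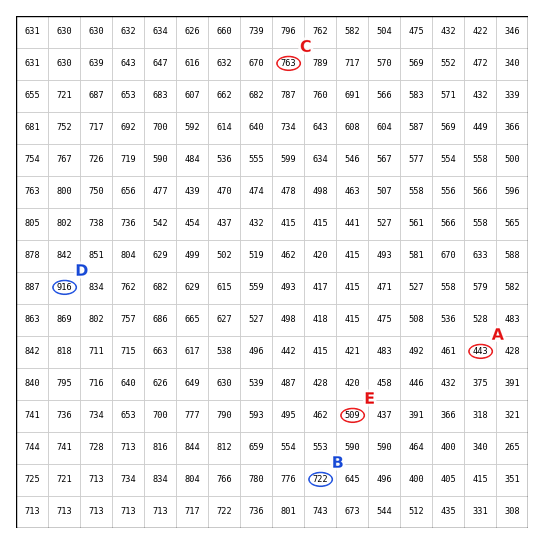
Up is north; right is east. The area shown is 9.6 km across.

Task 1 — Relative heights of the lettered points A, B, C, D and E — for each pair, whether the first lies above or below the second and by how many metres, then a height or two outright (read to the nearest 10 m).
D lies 480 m above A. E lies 410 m below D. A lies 320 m below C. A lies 280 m below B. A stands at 440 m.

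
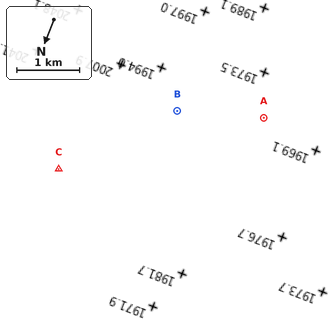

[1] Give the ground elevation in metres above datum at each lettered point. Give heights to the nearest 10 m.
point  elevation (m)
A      1970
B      1980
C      1960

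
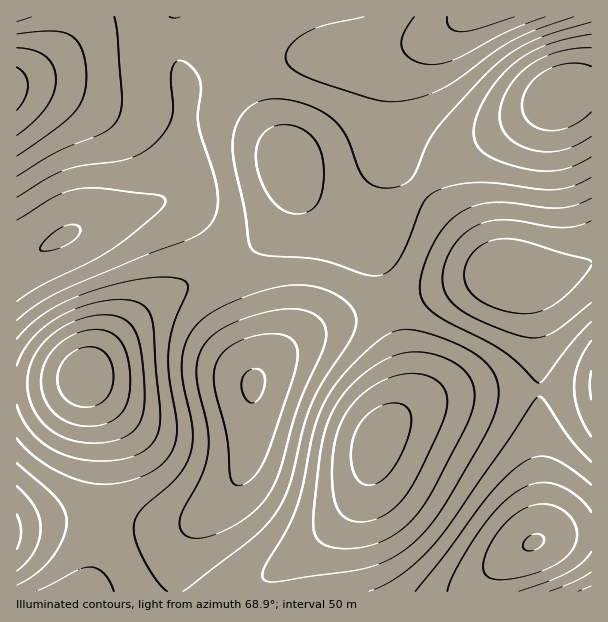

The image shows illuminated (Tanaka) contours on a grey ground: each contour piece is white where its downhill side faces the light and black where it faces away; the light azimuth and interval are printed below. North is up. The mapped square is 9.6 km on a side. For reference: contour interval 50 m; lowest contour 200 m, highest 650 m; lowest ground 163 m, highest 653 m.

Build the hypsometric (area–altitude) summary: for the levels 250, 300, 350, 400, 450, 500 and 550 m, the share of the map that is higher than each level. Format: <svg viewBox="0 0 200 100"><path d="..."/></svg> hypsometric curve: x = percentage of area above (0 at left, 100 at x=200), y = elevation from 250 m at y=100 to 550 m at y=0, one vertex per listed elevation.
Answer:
<svg viewBox="0 0 200 100"><path d="M191 100l-12-17-18-16-34-17-52-17-36-16-22-17"/></svg>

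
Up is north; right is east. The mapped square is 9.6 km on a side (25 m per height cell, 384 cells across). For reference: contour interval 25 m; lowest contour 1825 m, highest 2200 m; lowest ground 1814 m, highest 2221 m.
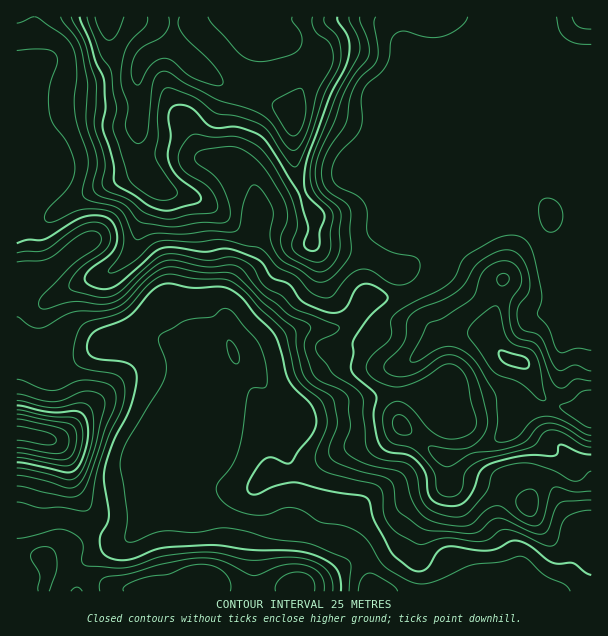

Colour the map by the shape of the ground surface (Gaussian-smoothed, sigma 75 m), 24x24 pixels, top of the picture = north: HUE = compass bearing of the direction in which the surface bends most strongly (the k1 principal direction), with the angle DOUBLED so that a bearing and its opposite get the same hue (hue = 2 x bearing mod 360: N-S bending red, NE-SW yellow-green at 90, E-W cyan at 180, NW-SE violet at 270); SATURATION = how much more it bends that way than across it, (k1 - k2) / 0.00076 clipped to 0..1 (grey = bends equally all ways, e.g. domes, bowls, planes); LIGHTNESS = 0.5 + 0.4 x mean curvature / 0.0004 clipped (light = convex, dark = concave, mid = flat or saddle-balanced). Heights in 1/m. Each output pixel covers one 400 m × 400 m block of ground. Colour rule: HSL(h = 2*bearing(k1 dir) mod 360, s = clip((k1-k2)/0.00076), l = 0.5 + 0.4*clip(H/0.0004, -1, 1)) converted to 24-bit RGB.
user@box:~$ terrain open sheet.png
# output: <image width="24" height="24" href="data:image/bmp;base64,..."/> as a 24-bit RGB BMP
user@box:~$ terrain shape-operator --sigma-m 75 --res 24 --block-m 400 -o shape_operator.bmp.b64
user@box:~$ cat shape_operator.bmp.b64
<image width="24" height="24" href="data:image/bmp;base64,Qk32BgAAAAAAADYAAAAoAAAAGAAAABgAAAABABgAAAAAAMAGAAATCwAAEwsAAAAAAAAAAAAAQUiQzL5/LlieeeDslKH32bTzh2rmqqjdrcHcRTfkVH7k3ePu4tfsv0/XQh1fez00vsk7PadNaIdgc35deoFog05diXtGjZpaYIHY0KGxWaClJZUjJkIdapIzQcRocM5ez01ziUGhP7iUk8ZBuTUaqRdTjCGnnn2tuL+Ei3BDbUYsjp82RXw/bDErbtdzW5azVn89row/t05Ho3lQP3p2VYM/d4MvaXAlhngtgW43dnAtd2csjl0+gVtcZEeDr45rqlFWzihPYMZ5XcufdRRof/RsLtWKRmtbfGFDgWotdr0hdMCKTUSKenmAgIB8gHp6i1pxrlxLao5XcHJdg3dcgn1hOlx4tn2XrznC0pCTl9aQPUGjK1X64fPYcCGBbU47ZFY2ilstqP9uGYhwVkZ/fn6Af3+AeHmGX3GXp37Aw4rFZF6yoGOMi15TcGg6K3chPVt14tWX1tOZPHqXH35b3XMephWKiafRN0CZiui02vrRE1hqLVBsf3+Af3+AfIB9bn59VoN4tKV/Y0agtlvXw4TUp3nSvGCKKXZ1rPzK+Xz5/wOAVHUUDpQcWtHBoTIczNv/zNb/9dbrkSjAFk9daYKBf4CAf3+AeHyBZ36CkJ5yWnWAPkZ1v3Ftl0Cp4K7Klv7yJLhMekYo9D3u+dLxPK3YKQoZ6p5dp+NXhx9c/2qF+F3CNl+1PW6AeoB8f4B/e3yAcIiFg45ydURWUkQvf6lNTYWXnemXzjFQgGF1ZFB+Qodl09B+70rWcpv/vNjvfVoJREwbc78z05m54WHSQEuRcIGGfX6AgHmAdYp3g1GEpBh/wsNiMao/fKQ5ucoOYIcUUYNUWDJxwJE8lY84eOddDny4gMm2mGh6i6htI6Qua3ZDwFJspFWtdG6FfXx/hXiFe4eAVTZ5fkykwM2jWZHBdZvUtqDl+MTqHos/Khk+ccp8s+Hs1PffChlepKdKhHtYsbBdrXhHO0shYHwthm9ehHd8eH1+eol9g151Xi1XLbFJm9ZyaUO7sKpcRWhCv35b24LvY3/ugN2uGv9M3Us4UxxoiYlQtkrGw4pLhzMpr2YqHrUPK3xbf3hshoZofnhjcRtRkEI+qsJTja4jFNYRI5l6WlrAjLDNnHzDeXOky6qE2JcnQVUmg02Ef4B8PJSd3nHq4XD64r/d29WPET4tVFYukHwlRTUdYil3l9SVUJWeythwebVeJClIhpQaGIcFO3krq0uAw1pM55+DMLrRV02Ff3+AW28jAmkLENLp8cH6/8zioTTJJS1TrohhQaO0JJd4w09AoT5VwvKQR7m9KFHNndjjqo3OPWmEOYd6j8HK7eDbkyiwZ1x/f3+AZHPEtspeAjEKFSgL/3pQ+zuKVj2ib7yUf0qgXPH2GEHssLLp7vTXU363QX+gf3VUjWhUh2uDTo1jNooxzp9ErSh3bZVWd4GBajbJ8Kfa0TbMETAtbLcX3T4+i7yWYnqon+/gKHOxLmN0iUE58v7NXFDSSkqMa2J+gH9/f3+Af4B/cIJrfYZSlEyNq8mVW2CHdYF/SJiT5EP94Yb7QI/YpuC7uuT0sND4jGLNgDOWUC5rf/ZJVP9Xkh+ApziKgHCDf3+Af3+Af3+Af4B/fn6AU6eQtWZTgHCDf3+AZm99NEpgt0501X2PqvGtPLBAaDkykTdIfjNvYC9s7//MOHIeKC5FgXVxgH9/f3+Af3+Af3+Af4B/f4CAfYJ4gX15gH9/gH2AgV5/TzVrk49RxdV3ueFTlj5XYyk+c2AoWzk+RUJ7/P/ML5t/KltoTod0f3+Af3+Af3+Af3+AgH9/f4B/f4B/f4B/f4B/d2yEh2GSLi6bjLvCzayb0ueSWDF3niihv3+cVFuQNZm49fvQzV7EKHKkPG2genqAf3+Af3+Af3+AgIB/gIB/f4B/f4B/f4B/ZWeDcm6RQEyOl1lYz8ZY8OFtWBRcc2RGdcp+b6zXTs/e4byS7m1nLXRZJ0ladYB/f3+Af3+Af3+AgIB/gIB/gH+Af4B/f4B/Z3R+YYKEYCd0mbI50teN6mlFSh+HseziaL/ZjE1bdIVNaIpE9KKfvXKwJV9uLI1yfICAf3+Af4B/gIB/f3+AgH9/gH9/gH9/cX5kSmNSLxo/2/OUHsKW7p3YaKjnYch0fCtcraFxf4Cya7Kef9eS25LeeobaKi2demdVgIhRbINpf4B/f4B/gH+AiFtkj3ZDbGybby6xJzHM3/bEQJF/YXA9zLVUeTtsoGKnebd1YoFzt7pnUKcjt6Eqgy9HfDuFdFeitZCUT7SeZIiKf3+AenWBj0agv5mn"/>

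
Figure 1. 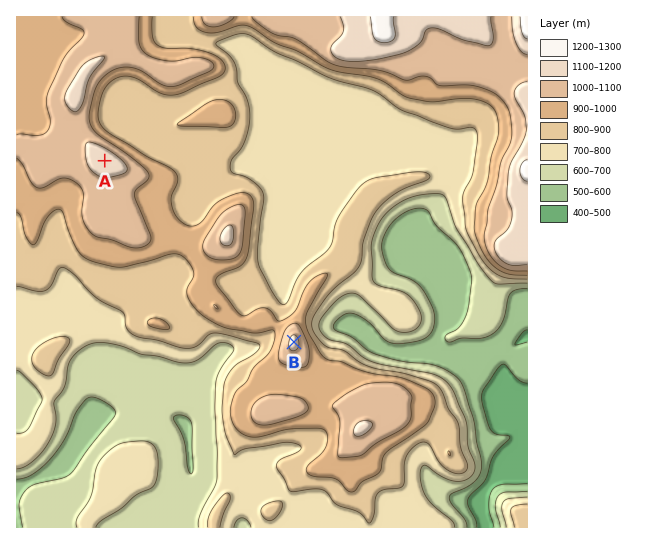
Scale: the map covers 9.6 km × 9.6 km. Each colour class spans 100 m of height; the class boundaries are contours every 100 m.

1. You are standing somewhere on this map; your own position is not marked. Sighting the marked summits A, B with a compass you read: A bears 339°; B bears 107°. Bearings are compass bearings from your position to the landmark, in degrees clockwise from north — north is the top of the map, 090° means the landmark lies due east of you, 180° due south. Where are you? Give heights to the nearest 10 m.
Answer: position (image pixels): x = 158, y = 301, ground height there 840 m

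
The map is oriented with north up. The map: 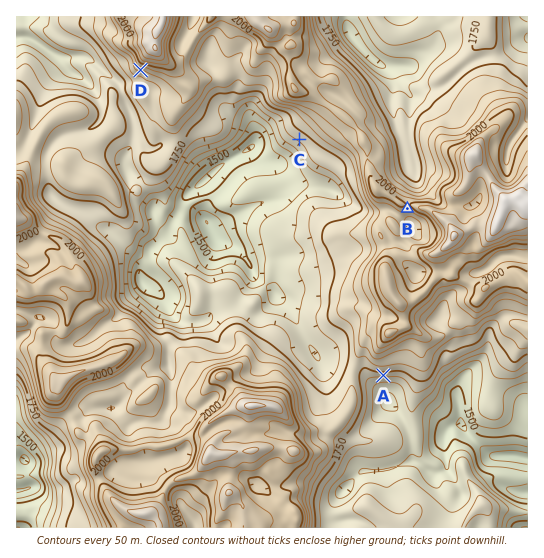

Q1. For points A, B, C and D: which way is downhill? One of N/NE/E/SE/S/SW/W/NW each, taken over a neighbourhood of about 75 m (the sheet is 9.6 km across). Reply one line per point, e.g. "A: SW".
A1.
A: S
B: S
C: SW
D: S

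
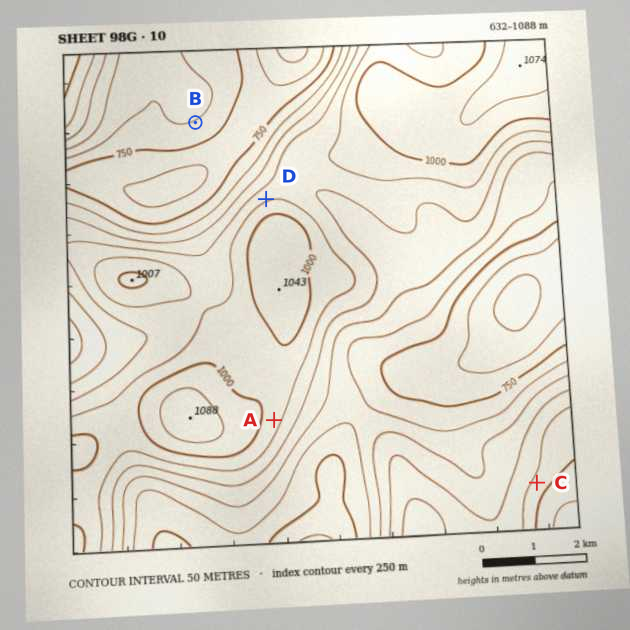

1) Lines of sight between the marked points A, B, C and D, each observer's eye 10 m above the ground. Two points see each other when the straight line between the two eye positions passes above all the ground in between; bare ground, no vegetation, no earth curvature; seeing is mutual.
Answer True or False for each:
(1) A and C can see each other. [True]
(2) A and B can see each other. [False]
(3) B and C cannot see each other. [True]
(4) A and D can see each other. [False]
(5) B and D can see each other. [True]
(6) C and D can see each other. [False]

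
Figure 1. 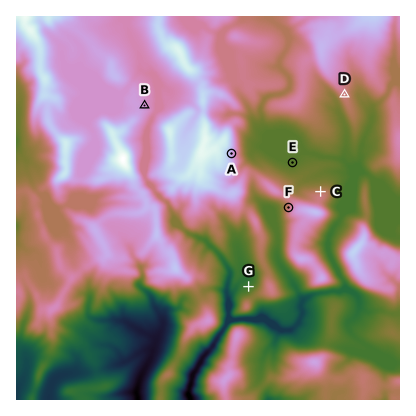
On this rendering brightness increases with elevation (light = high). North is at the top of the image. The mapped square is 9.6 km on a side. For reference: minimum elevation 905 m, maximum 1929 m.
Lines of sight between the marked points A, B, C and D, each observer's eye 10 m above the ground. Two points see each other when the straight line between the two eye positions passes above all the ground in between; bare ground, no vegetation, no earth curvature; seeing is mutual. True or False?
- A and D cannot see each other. False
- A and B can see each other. False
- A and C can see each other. True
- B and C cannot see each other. True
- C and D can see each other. True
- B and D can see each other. False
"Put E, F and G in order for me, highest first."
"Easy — F E G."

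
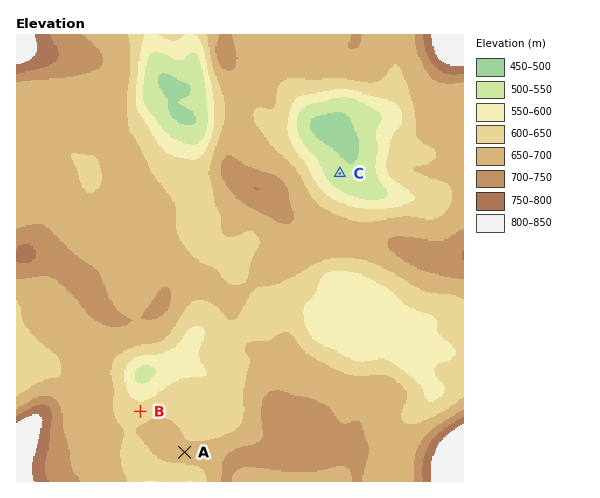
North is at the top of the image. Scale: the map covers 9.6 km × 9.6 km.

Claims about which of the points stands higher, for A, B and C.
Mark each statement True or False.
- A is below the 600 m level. False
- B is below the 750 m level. True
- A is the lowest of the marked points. False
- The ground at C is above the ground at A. False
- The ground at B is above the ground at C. True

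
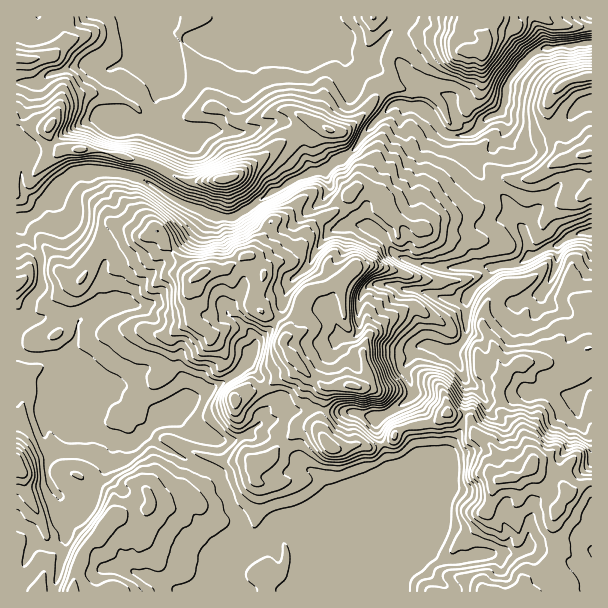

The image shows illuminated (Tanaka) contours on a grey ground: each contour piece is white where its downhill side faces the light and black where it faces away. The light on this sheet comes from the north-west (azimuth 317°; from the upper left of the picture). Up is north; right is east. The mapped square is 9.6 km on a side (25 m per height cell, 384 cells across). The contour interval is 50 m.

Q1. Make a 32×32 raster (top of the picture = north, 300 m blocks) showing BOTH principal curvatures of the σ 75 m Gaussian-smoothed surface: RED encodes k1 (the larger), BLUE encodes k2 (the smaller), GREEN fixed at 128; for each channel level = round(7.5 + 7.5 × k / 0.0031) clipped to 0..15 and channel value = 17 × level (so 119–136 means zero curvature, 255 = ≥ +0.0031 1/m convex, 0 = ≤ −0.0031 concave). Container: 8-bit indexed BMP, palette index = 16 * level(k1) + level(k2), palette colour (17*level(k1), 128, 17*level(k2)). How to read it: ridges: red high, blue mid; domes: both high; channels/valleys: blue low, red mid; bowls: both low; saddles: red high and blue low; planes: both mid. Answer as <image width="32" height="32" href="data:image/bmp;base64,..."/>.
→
<image width="32" height="32" href="data:image/bmp;base64,Qk02CAAAAAAAADYEAAAoAAAAIAAAACAAAAABAAgAAAAAAAAEAAATCwAAEwsAAAABAAAAAAAAAIAAABGAAAAigAAAM4AAAESAAABVgAAAZoAAAHeAAACIgAAAmYAAAKqAAAC7gAAAzIAAAN2AAADugAAA/4AAAACAEQARgBEAIoARADOAEQBEgBEAVYARAGaAEQB3gBEAiIARAJmAEQCqgBEAu4ARAMyAEQDdgBEA7oARAP+AEQAAgCIAEYAiACKAIgAzgCIARIAiAFWAIgBmgCIAd4AiAIiAIgCZgCIAqoAiALuAIgDMgCIA3YAiAO6AIgD/gCIAAIAzABGAMwAigDMAM4AzAESAMwBVgDMAZoAzAHeAMwCIgDMAmYAzAKqAMwC7gDMAzIAzAN2AMwDugDMA/4AzAACARAARgEQAIoBEADOARABEgEQAVYBEAGaARAB3gEQAiIBEAJmARACqgEQAu4BEAMyARADdgEQA7oBEAP+ARAAAgFUAEYBVACKAVQAzgFUARIBVAFWAVQBmgFUAd4BVAIiAVQCZgFUAqoBVALuAVQDMgFUA3YBVAO6AVQD/gFUAAIBmABGAZgAigGYAM4BmAESAZgBVgGYAZoBmAHeAZgCIgGYAmYBmAKqAZgC7gGYAzIBmAN2AZgDugGYA/4BmAACAdwARgHcAIoB3ADOAdwBEgHcAVYB3AGaAdwB3gHcAiIB3AJmAdwCqgHcAu4B3AMyAdwDdgHcA7oB3AP+AdwAAgIgAEYCIACKAiAAzgIgARICIAFWAiABmgIgAd4CIAIiAiACZgIgAqoCIALuAiADMgIgA3YCIAO6AiAD/gIgAAICZABGAmQAigJkAM4CZAESAmQBVgJkAZoCZAHeAmQCIgJkAmYCZAKqAmQC7gJkAzICZAN2AmQDugJkA/4CZAACAqgARgKoAIoCqADOAqgBEgKoAVYCqAGaAqgB3gKoAiICqAJmAqgCqgKoAu4CqAMyAqgDdgKoA7oCqAP+AqgAAgLsAEYC7ACKAuwAzgLsARIC7AFWAuwBmgLsAd4C7AIiAuwCZgLsAqoC7ALuAuwDMgLsA3YC7AO6AuwD/gLsAAIDMABGAzAAigMwAM4DMAESAzABVgMwAZoDMAHeAzACIgMwAmYDMAKqAzAC7gMwAzIDMAN2AzADugMwA/4DMAACA3QARgN0AIoDdADOA3QBEgN0AVYDdAGaA3QB3gN0AiIDdAJmA3QCqgN0Au4DdAMyA3QDdgN0A7oDdAP+A3QAAgO4AEYDuACKA7gAzgO4ARIDuAFWA7gBmgO4Ad4DuAIiA7gCZgO4AqoDuALuA7gDMgO4A3YDuAO6A7gD/gO4AAID/ABGA/wAigP8AM4D/AESA/wBVgP8AZoD/AHeA/wCIgP8AmYD/AKqA/wC7gP8AzID/AN2A/wDugP8A/4D/AIa3kseVuKaUhoeHh4eHh4eHh3d3h4WnpqbIt7WohpeGhbiB53WEdZeXh4d3h4iHh3eHh4eHh3WVlISUhaenhpeGlYLHp4aHl3d3d4aHh4eHh3eHh4d3d4W3hHOUc6aHloXHhJPnp4eXd4d3h4aHh4d3d3eHh4d3doWlt6aEt5aHlcaFhYPYlpiXh5iWhZV1hod3d3eHh3eGpdi3loSnt3TVhHWHk7aWqIeXmIOWuJeXhnZ3h4d3d4dzc9aFhZW4pdmSqKiWlLiol4eEc5e4lpeUhISEhod3d4LIyMe3paaj2YKGh4d2dKeElLa1ubi3dZPZx7aTk3Z2Y6Smlsm3xdS1dId3hoaFlLemdGKhdKalxvjX5/PndHSC6MaU2JSVk6aFh3aHiIiGhYWlptdyhpbGpIFwkOb2+OTmcqXHhHSFl3WHh4eHh4aGdoTY6YV1hJOycaXTkGPnxbSSlHSldYaYhneHd3aGqJd1c7DX1KWWx/f5+eixk/iDgLeWhYWHhpeWd4eGh4d2lZWFx4CjltimdZXmhnHFpYDIl7e4ppeHlaaFhoeHhoaXdMjHdHHYxnV0pvhjY3OCkci3haanhqiVp7iFmKe4x8a217iTctTIp4Wy5daGdafEs7d1doeXloSVloWFhYVzhceWc6TporWGhdWjptfn16TEpnaGhoWnpJOnqIZ2dZV02JZ0lMaDxbeX1YCVgZGBg5HnlpSDqKjZkbjIlZaHlbXZ2LaFx5WAtbf3pMH19tXWw5LX97LGlqaip6amdoaXpMXH1ufHp7iQ2Nj5xHCQg5ODhKFw08a2dbd1draGt7jndHSFp9aGprSilIOgt6mnlqeoqKSzgJF0lnZlp6eW6biVc4BxxuiTxqSDcqamqaiGhoaFhbemc6aEhoW3lsjHgYBwpZCQtuaTxLeEyIaXh4eXl3WGhbjHtZRyppa3k4Ch9/f6yJRwoOih2beohpeHd4eVpreFhaeV14RwcIDA9vekptj51aeUgICmt5eGh4eHhqeWpue2lHaV9vn29/emhGNklZbWx5anlKC2p5aGh6a3hoZ1hbbYldjBgoNhgoOEdXODcnOmpab5+YDHhZeDkoG3lJamhZamt/iEY3aXlpenuLa2x7bX15WU9JCEg6S2tYBzl9d0lYZ16La2t5eGd3aol3WFp5eFlmS3xaSlpnXGtXCX6aZjg3HEhoWGh4d3h5Z2d4aFhXWnhZeXloWEhLW2gJeo+Pfo58ZjdIaHh3eHh4d3h4eHdoaGhpeGhqXJ2bh0gJWWmISFxse2hneHh4d3h3eHh4eHd3amhZeWpsmX2KaFcICAl4anlbWFh4eHh4eHh4iHiIeHlcimloaFt4e3t8Xm+PQ="/>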